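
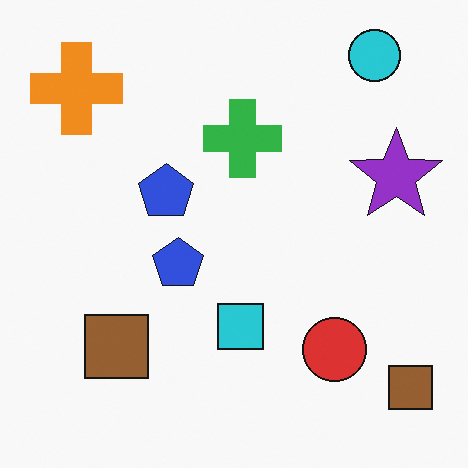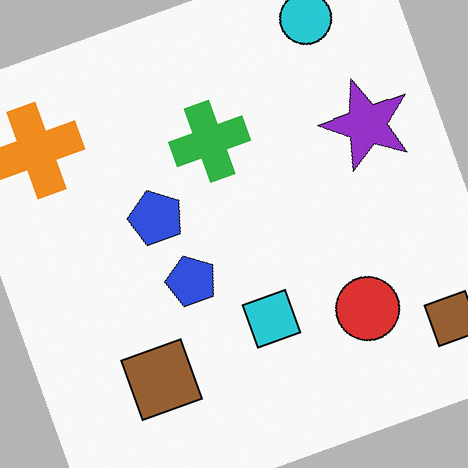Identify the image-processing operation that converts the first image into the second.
The image was rotated counter-clockwise by a clearly visible amount.

Every shape is tilted by the same angle and the image corners show triangular fill wedges — a whole-image rotation by a non-right angle.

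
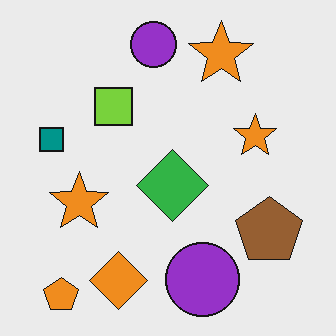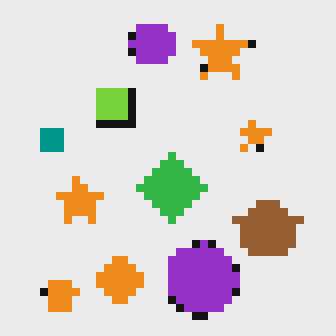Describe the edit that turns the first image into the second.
Pixelated into visible square blocks.

Shapes are reduced to large square blocks; fine edges and outlines are lost — a downscale-then-upscale (mosaic) effect.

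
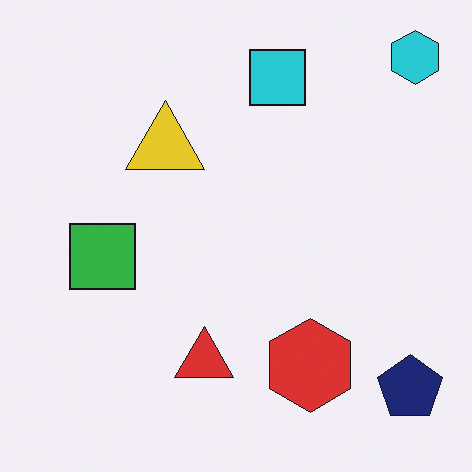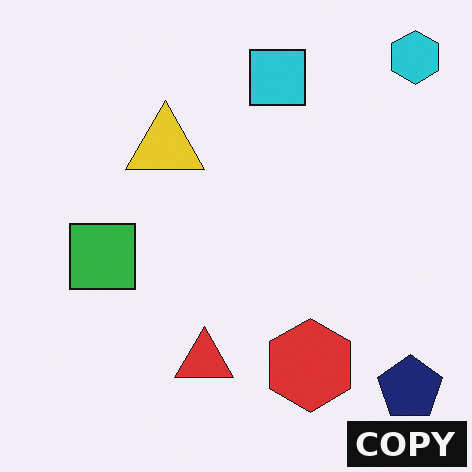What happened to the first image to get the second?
It was watermarked with the text "COPY" in the lower-right corner.

A dark label reading "COPY" appears in the lower-right corner.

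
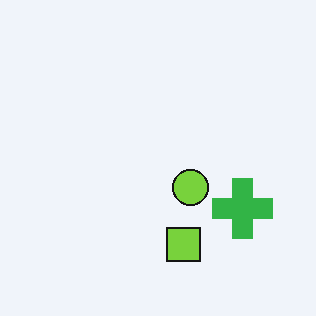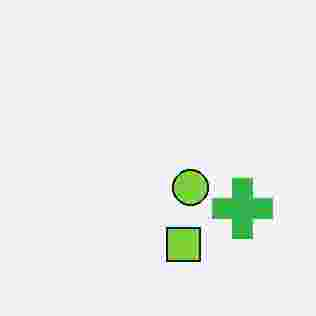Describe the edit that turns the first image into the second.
The transformation is: heavily JPEG-compressed with obvious blocking artifacts.

Blocky 8×8 compression artifacts appear around shape edges and the flat background shows ringing — characteristic JPEG degradation.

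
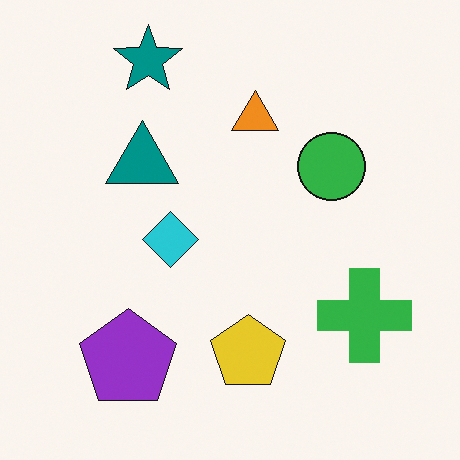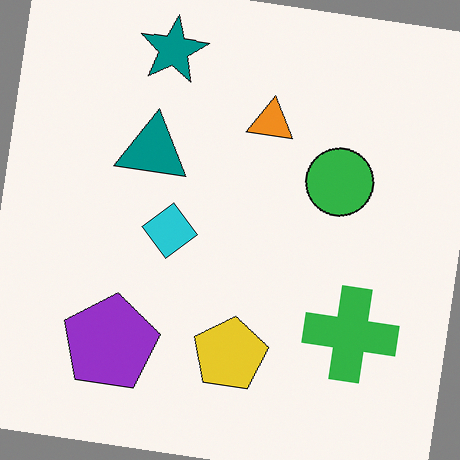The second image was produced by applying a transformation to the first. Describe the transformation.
The transformation is: rotated clockwise by a small amount.

Every shape is tilted by the same angle and the image corners show triangular fill wedges — a whole-image rotation by a non-right angle.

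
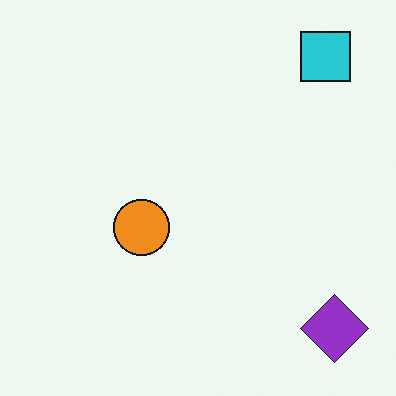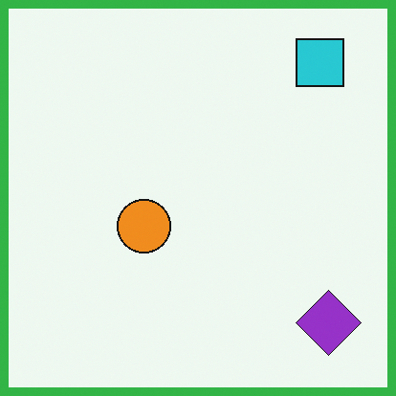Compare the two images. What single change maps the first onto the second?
The image was framed with a green border.

A solid green frame runs around the edge of the second image, with the content slightly shrunk inside it.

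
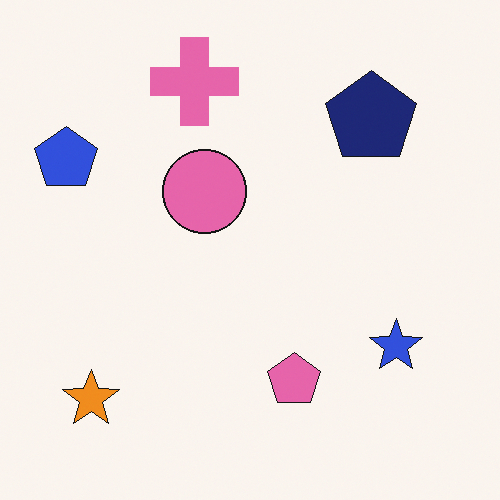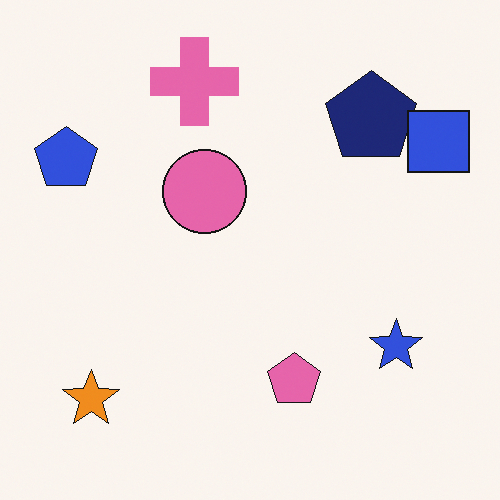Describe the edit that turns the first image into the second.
The transformation is: overlaid with an additional blue square.

A blue square appears in the second image that is absent from the first.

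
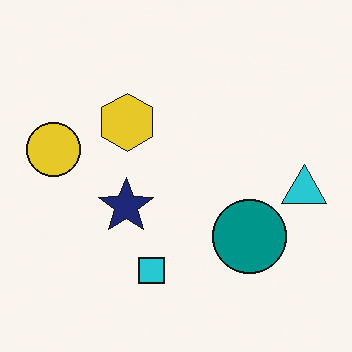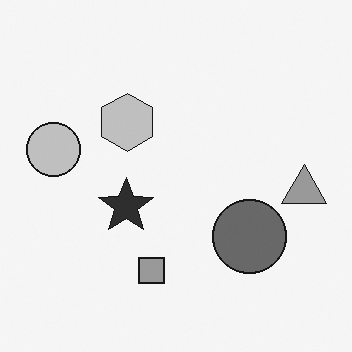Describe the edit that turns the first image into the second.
The second image is the first converted to grayscale.

All color is removed — every shape is now a shade of grey.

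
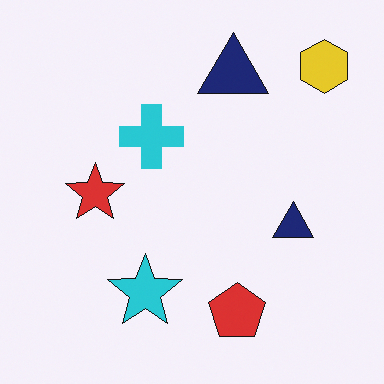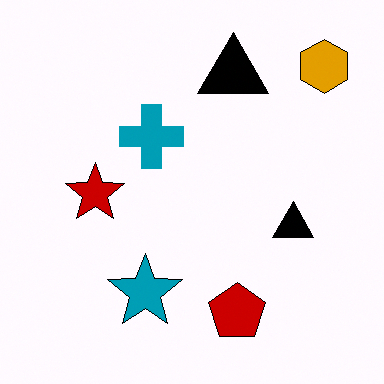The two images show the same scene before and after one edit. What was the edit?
The second image is the first boosted in contrast.

Tones are pushed away from mid-grey across the whole image — a global contrast change.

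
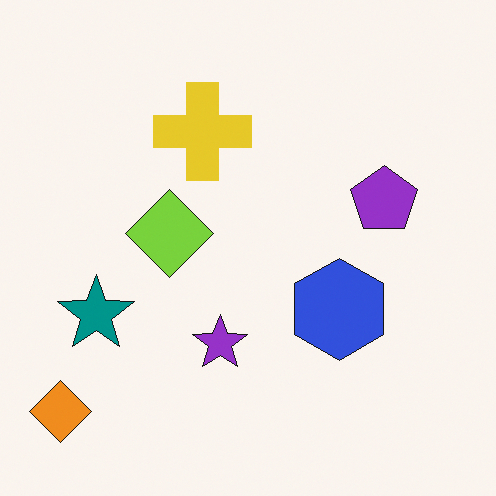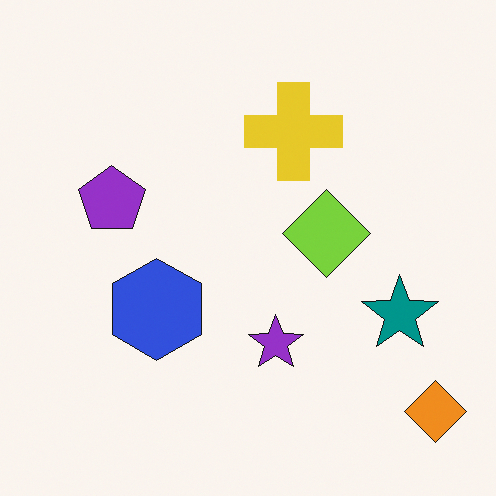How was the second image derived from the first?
The image was flipped horizontally (left ↔ right).

The orange diamond is in the bottom-left of the first image and the bottom-right of the second — shapes on opposite sides of the vertical midline have swapped in a mirror flip.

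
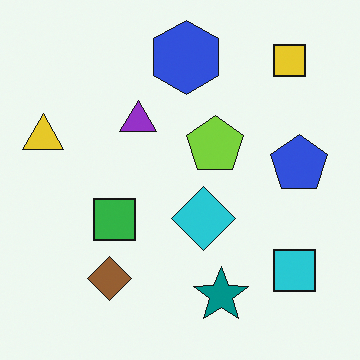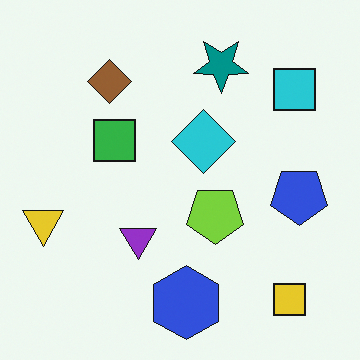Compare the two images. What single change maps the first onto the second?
The transformation is: flipped vertically (top ↔ bottom).

The blue hexagon is in the top of the first image and the bottom of the second — shapes on opposite sides of the horizontal midline have swapped in a mirror flip.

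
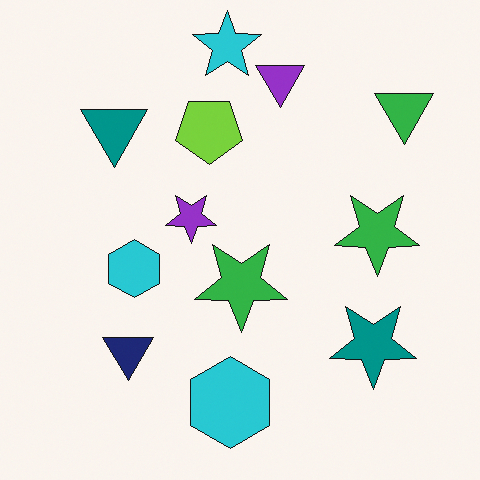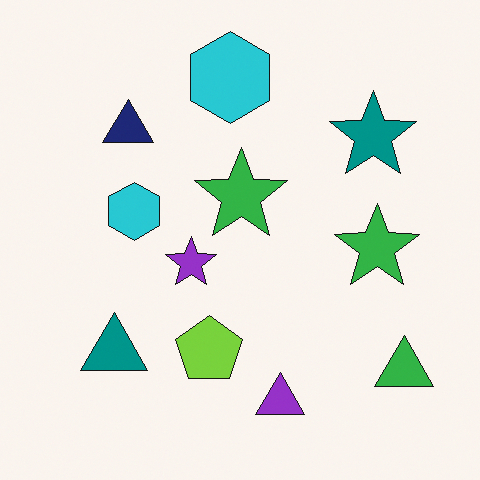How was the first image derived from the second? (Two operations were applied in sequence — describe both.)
It was flipped vertically (top ↔ bottom), then overlaid with an additional cyan star.

The purple triangle is in the bottom of the second image and the top of the first — shapes on opposite sides of the horizontal midline have swapped in a mirror flip. A cyan star appears in the first image that is absent from the second.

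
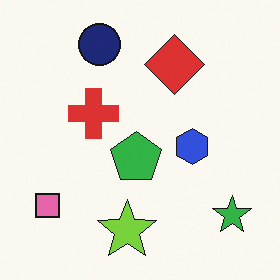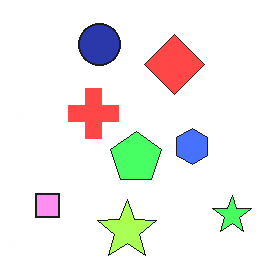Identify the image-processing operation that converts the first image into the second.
Substantially brightened.

Every pixel — background and shapes alike — is uniformly brightened.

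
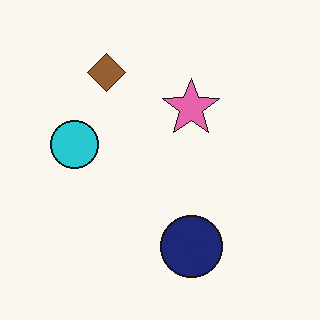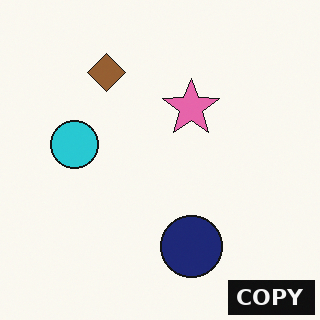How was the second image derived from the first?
This is the original image watermarked with the text "COPY" in the lower-right corner.

A dark label reading "COPY" appears in the lower-right corner.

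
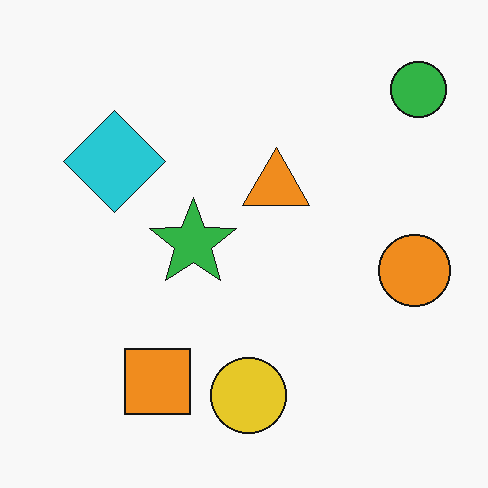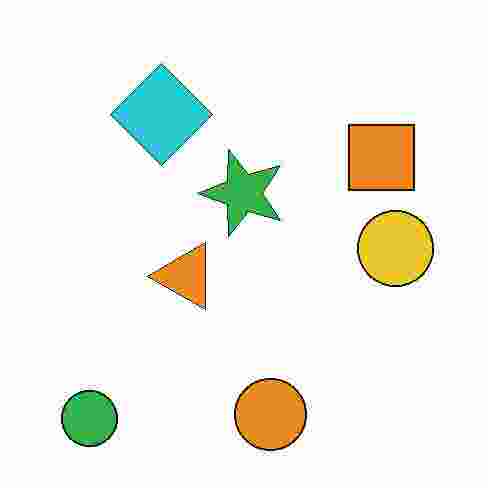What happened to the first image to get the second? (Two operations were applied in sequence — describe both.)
Degraded with heavy JPEG compression, then transposed (reflected across the top-left ↔ bottom-right diagonal).

Blocky 8×8 compression artifacts appear around shape edges and the flat background shows ringing — characteristic JPEG degradation. Shapes have swapped their row and column positions — what was in the top-right is now in the bottom-left — a diagonal reflection.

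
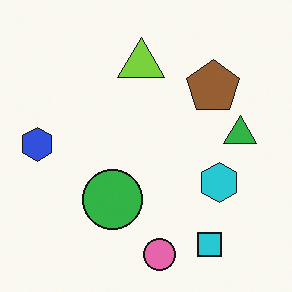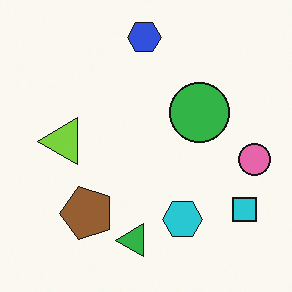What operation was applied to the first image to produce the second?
The image was transposed (reflected across the top-left ↔ bottom-right diagonal).

Shapes have swapped their row and column positions — what was in the top-right is now in the bottom-left — a diagonal reflection.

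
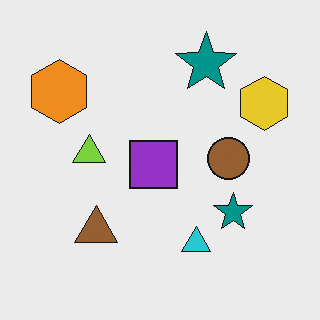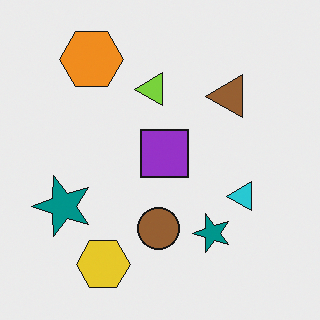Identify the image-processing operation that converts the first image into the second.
It was transposed (reflected across the top-left ↔ bottom-right diagonal).

Shapes have swapped their row and column positions — what was in the top-right is now in the bottom-left — a diagonal reflection.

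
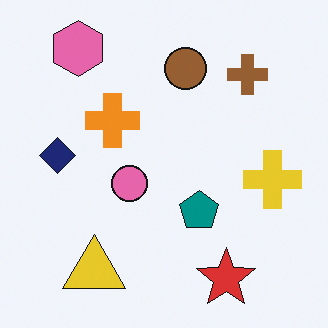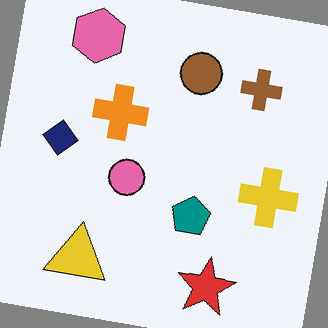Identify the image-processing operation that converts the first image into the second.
The transformation is: rotated clockwise by a few degrees.

Every shape is tilted by the same angle and the image corners show triangular fill wedges — a whole-image rotation by a non-right angle.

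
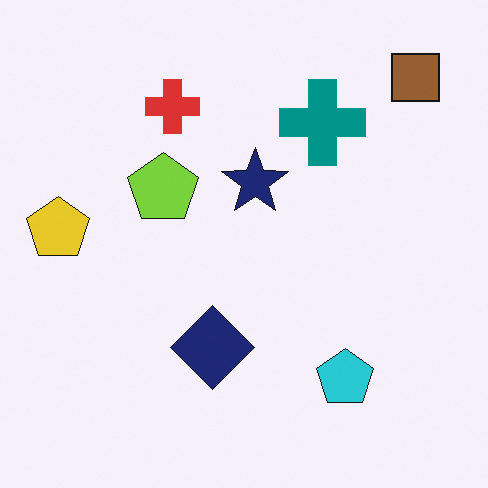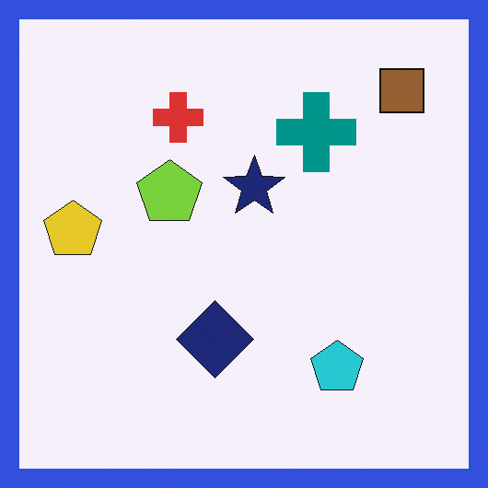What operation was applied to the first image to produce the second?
The transformation is: framed with a blue border.

A solid blue frame runs around the edge of the second image, with the content slightly shrunk inside it.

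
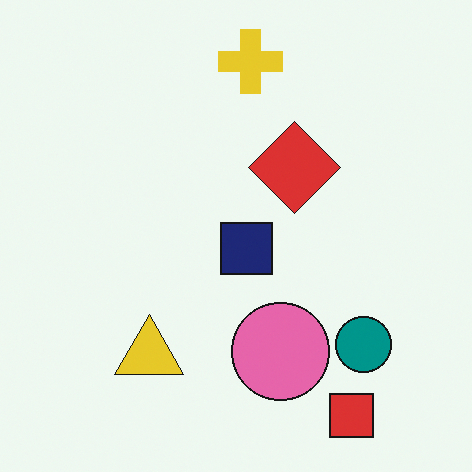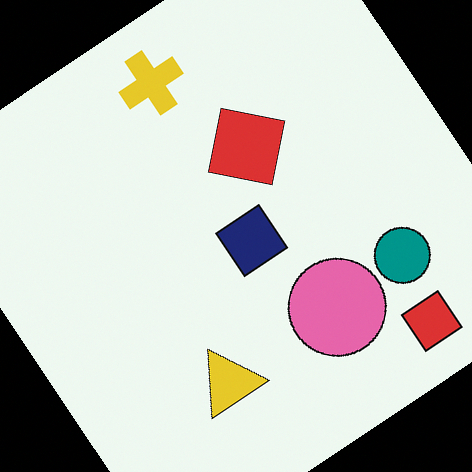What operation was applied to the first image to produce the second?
This is the original image rotated counter-clockwise by a large amount — several tens of degrees.

Every shape is tilted by the same angle and the image corners show triangular fill wedges — a whole-image rotation by a non-right angle.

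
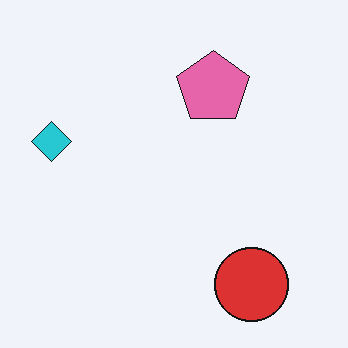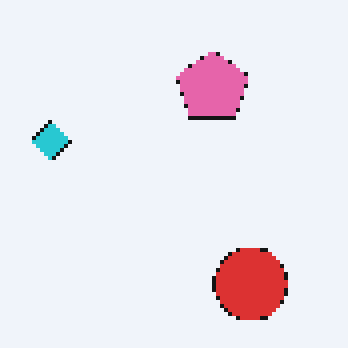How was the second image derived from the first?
The second image is the first mildly pixelated.

Shapes are reduced to large square blocks; fine edges and outlines are lost — a downscale-then-upscale (mosaic) effect.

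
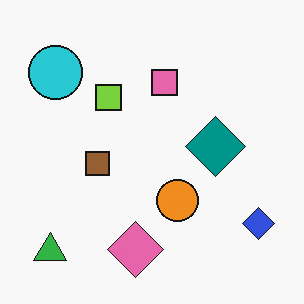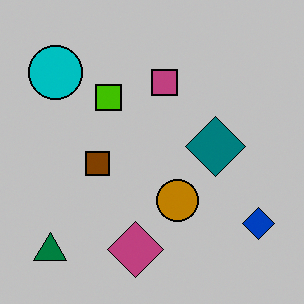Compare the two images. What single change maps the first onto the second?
It was aggressively posterized.

Each flat color has snapped to a coarser quantized level — most visibly, the near-white background has dropped to a flat grey.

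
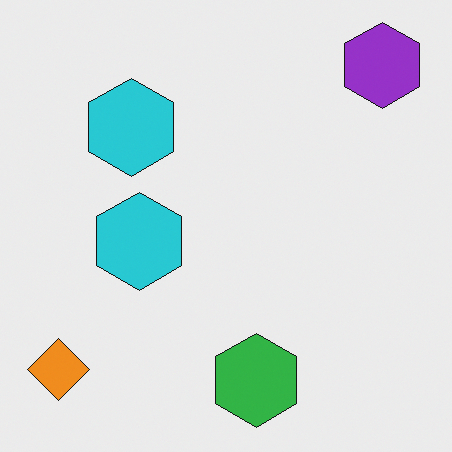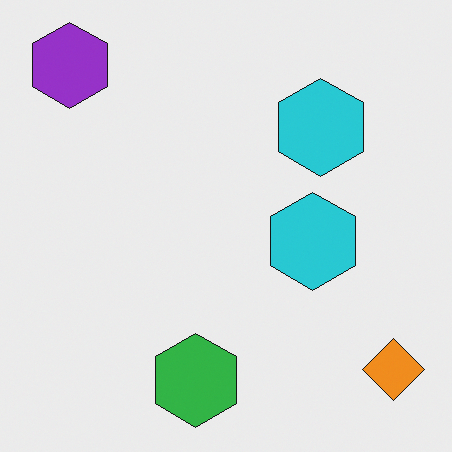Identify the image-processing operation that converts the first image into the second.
It was flipped horizontally (left ↔ right).

The orange diamond is in the bottom-left of the first image and the bottom-right of the second — shapes on opposite sides of the vertical midline have swapped in a mirror flip.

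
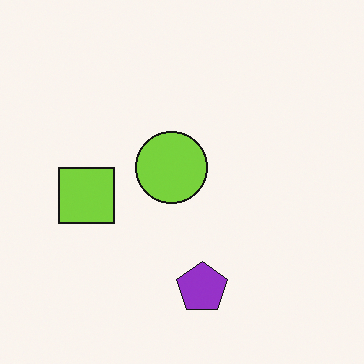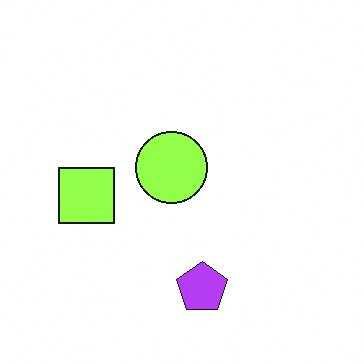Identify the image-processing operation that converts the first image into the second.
Brightened a little.

Every pixel — background and shapes alike — is uniformly brightened.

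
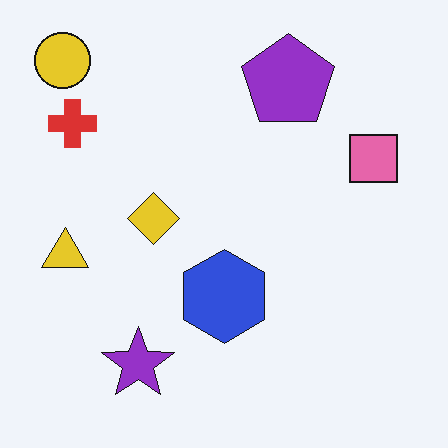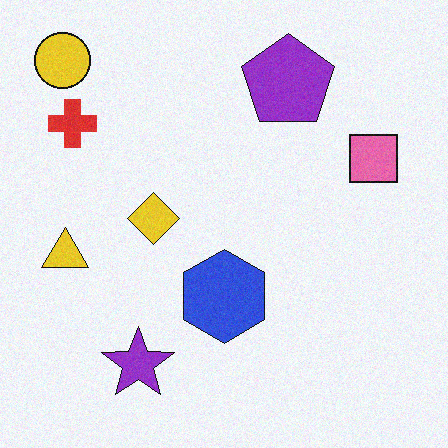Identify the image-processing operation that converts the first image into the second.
This is the original image degraded with subtle gaussian noise.

Random speckle covers the whole image, including the flat background.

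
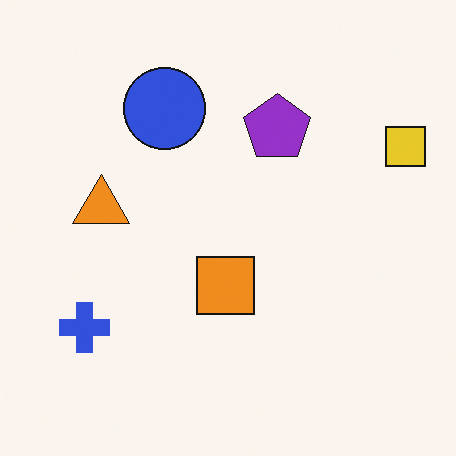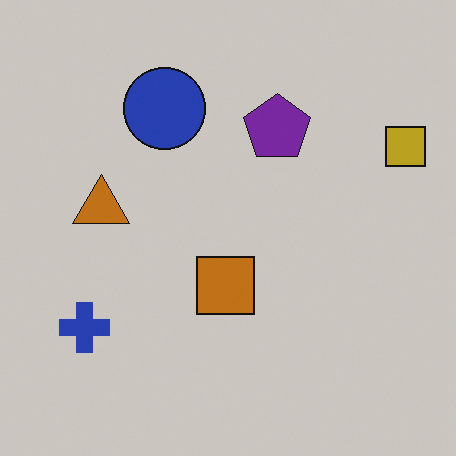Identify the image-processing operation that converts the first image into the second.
It was slightly darkened.

Every pixel — background and shapes alike — is uniformly darkened.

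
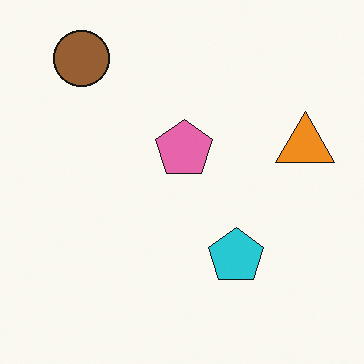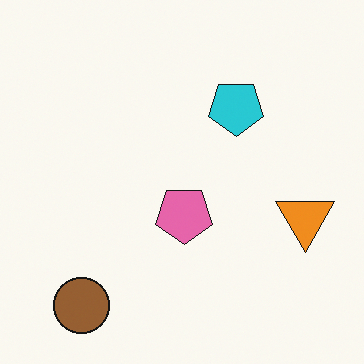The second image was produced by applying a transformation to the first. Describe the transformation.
The transformation is: flipped vertically (top ↔ bottom).

The brown circle is in the top-left of the first image and the bottom-left of the second — shapes on opposite sides of the horizontal midline have swapped in a mirror flip.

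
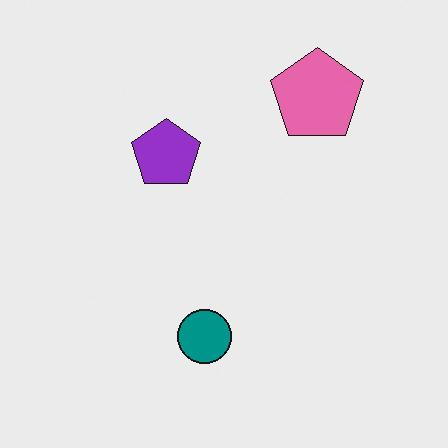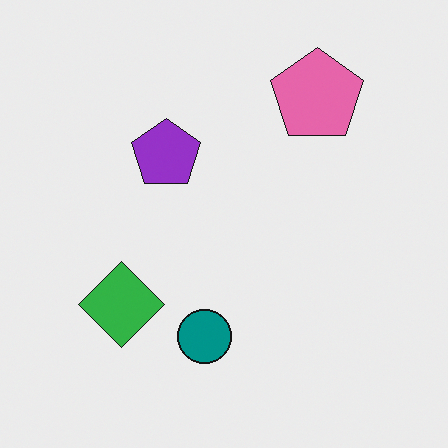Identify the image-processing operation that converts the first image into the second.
The transformation is: overlaid with an additional green diamond.

A green diamond appears in the second image that is absent from the first.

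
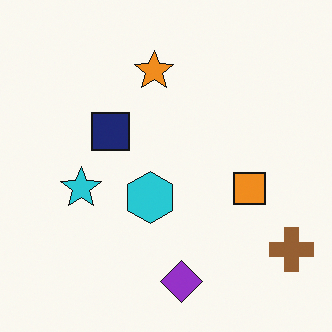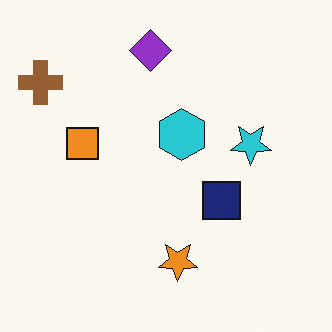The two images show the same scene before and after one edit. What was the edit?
The second image is the first rotated 180°.

The brown cross sits in the bottom-right of the first image and the top-left of the second — consistent with a whole-image 180° rotation.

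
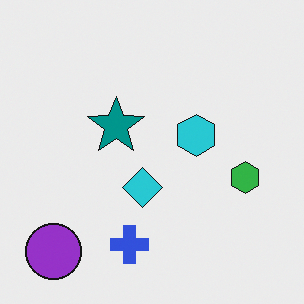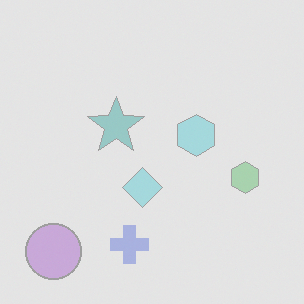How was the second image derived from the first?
Washed out (contrast reduced).

Tones are pushed toward mid-grey across the whole image — a global contrast change.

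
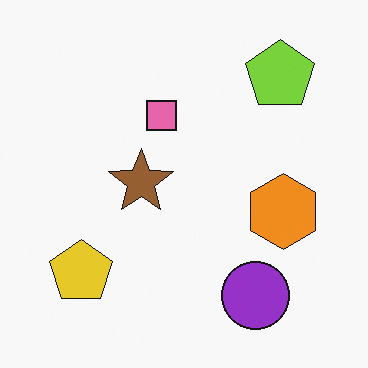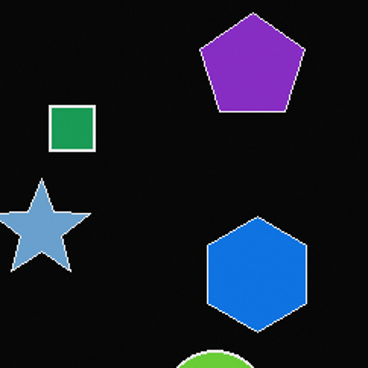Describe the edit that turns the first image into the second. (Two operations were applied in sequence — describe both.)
This is the original image color-inverted (negative), then cropped slightly and scaled back up.

The light background has become dark and every shape's color is its complement — a photographic negative. The visible shapes are larger and the field of view is narrower; shapes near the original edges may be partly or wholly outside the frame — a crop-and-rescale.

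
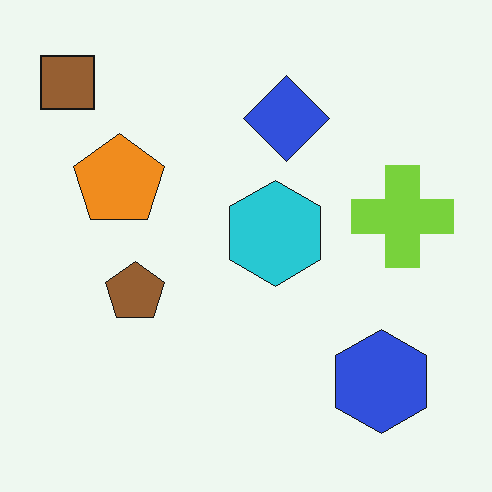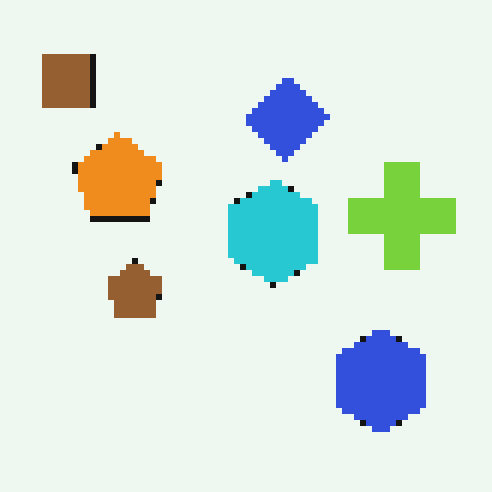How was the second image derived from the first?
This is the original image moderately pixelated.

Shapes are reduced to large square blocks; fine edges and outlines are lost — a downscale-then-upscale (mosaic) effect.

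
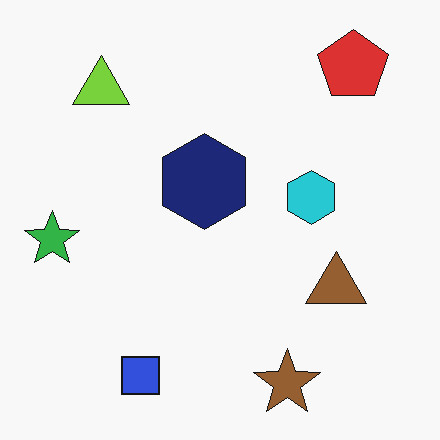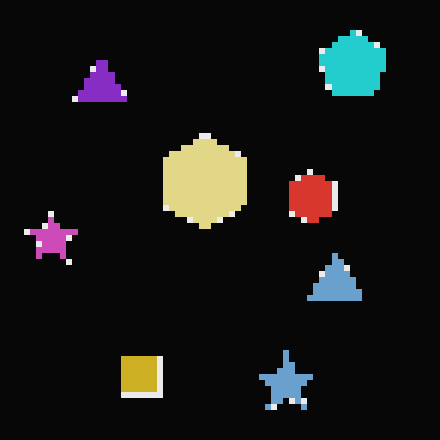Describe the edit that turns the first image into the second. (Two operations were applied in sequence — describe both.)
The image was color-inverted (negative), then pixelated into visible square blocks.

The light background has become dark and every shape's color is its complement — a photographic negative. Shapes are reduced to large square blocks; fine edges and outlines are lost — a downscale-then-upscale (mosaic) effect.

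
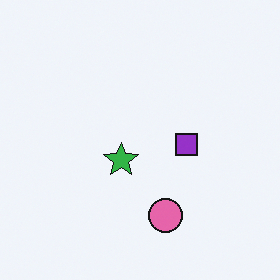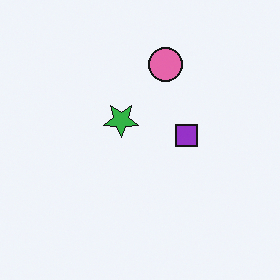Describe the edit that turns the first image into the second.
The image was flipped vertically (top ↔ bottom).

The pink circle is in the bottom of the first image and the top of the second — shapes on opposite sides of the horizontal midline have swapped in a mirror flip.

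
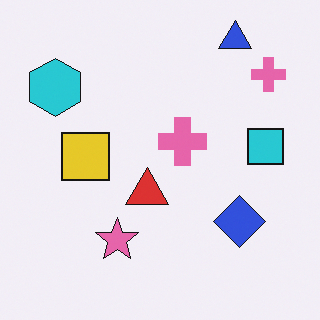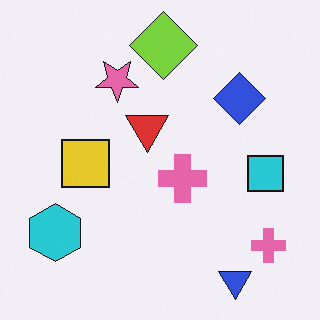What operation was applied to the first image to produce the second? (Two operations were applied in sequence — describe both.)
It was flipped vertically (top ↔ bottom), then overlaid with an additional lime diamond.

The blue triangle is in the top-right of the first image and the bottom-right of the second — shapes on opposite sides of the horizontal midline have swapped in a mirror flip. A lime diamond appears in the second image that is absent from the first.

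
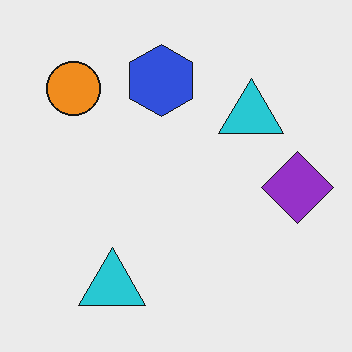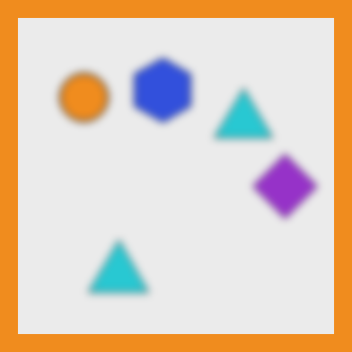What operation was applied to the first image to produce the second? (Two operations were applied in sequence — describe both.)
The second image is the first noticeably gaussian-blurred, then framed with a orange border.

Shape edges and outlines are uniformly softened across the whole image. A solid orange frame runs around the edge of the second image, with the content slightly shrunk inside it.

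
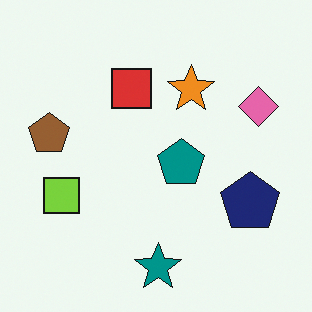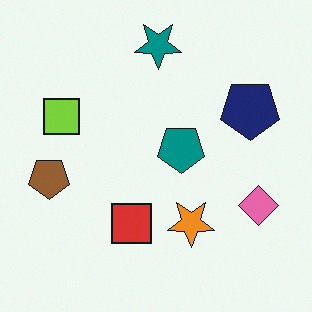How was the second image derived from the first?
Flipped vertically (top ↔ bottom).

The teal star is in the bottom of the first image and the top of the second — shapes on opposite sides of the horizontal midline have swapped in a mirror flip.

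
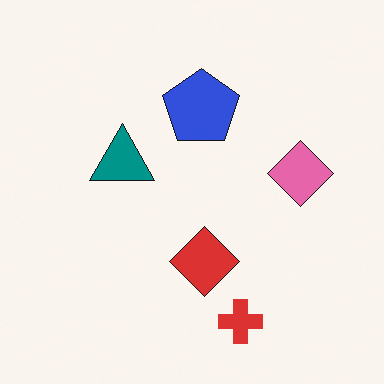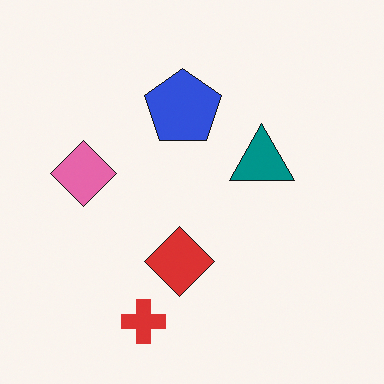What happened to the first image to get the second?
The second image is the first flipped horizontally (left ↔ right).

The pink diamond is in the right of the first image and the left of the second — shapes on opposite sides of the vertical midline have swapped in a mirror flip.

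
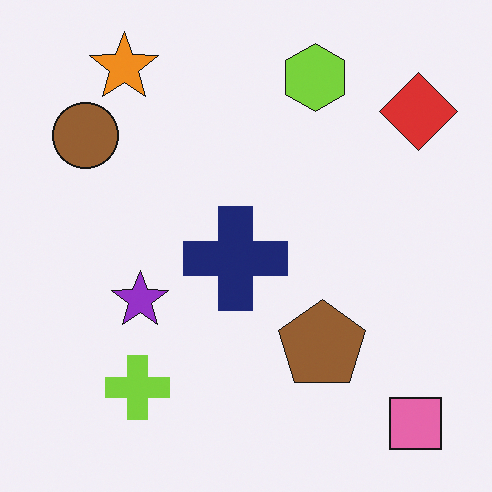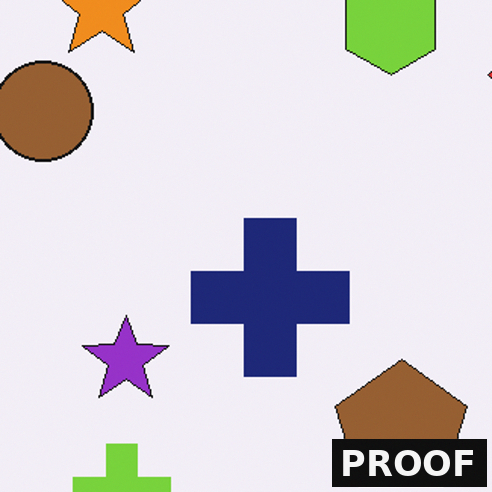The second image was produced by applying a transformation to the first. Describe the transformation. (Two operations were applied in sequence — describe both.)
The image was cropped slightly and scaled back up, then watermarked with the text "PROOF" in the lower-right corner.

The visible shapes are larger and the field of view is narrower; shapes near the original edges may be partly or wholly outside the frame — a crop-and-rescale. A dark label reading "PROOF" appears in the lower-right corner.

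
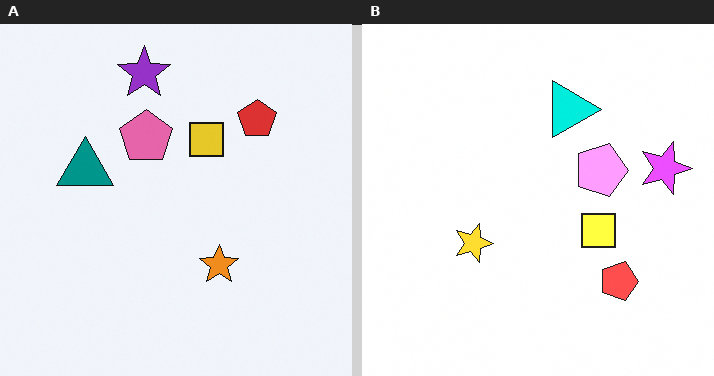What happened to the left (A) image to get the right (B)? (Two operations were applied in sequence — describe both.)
The image was rotated 90° clockwise, then brightened a lot.

The purple star sits in the top of the left (A) image and the right of the right (B) — consistent with a whole-image 90° clockwise rotation. Every pixel — background and shapes alike — is uniformly brightened.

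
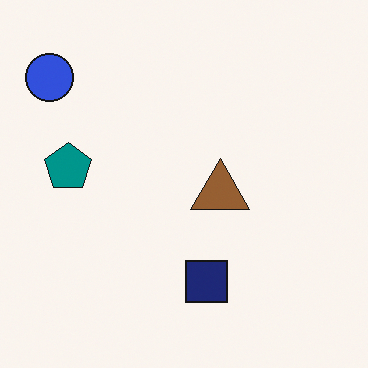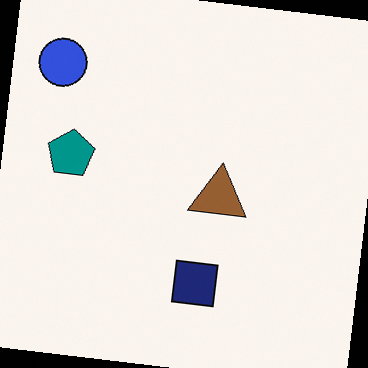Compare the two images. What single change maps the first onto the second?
The second image is the first rotated clockwise by a few degrees.

Every shape is tilted by the same angle and the image corners show triangular fill wedges — a whole-image rotation by a non-right angle.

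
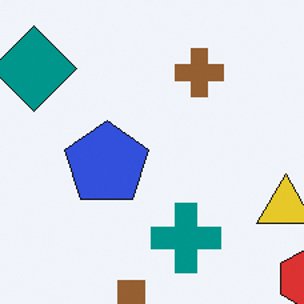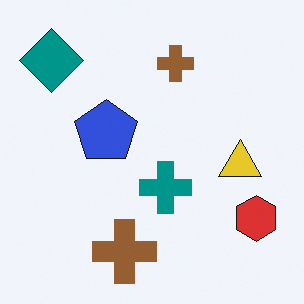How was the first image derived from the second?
The transformation is: cropped to a modestly smaller region and rescaled.

The visible shapes are larger and the field of view is narrower; shapes near the original edges may be partly or wholly outside the frame — a crop-and-rescale.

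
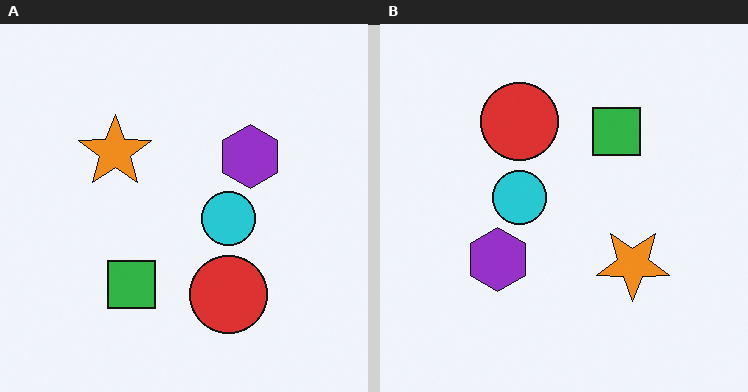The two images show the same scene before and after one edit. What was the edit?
The image was rotated 180°.

The red circle sits in the bottom of the left (A) image and the top of the right (B) — consistent with a whole-image 180° rotation.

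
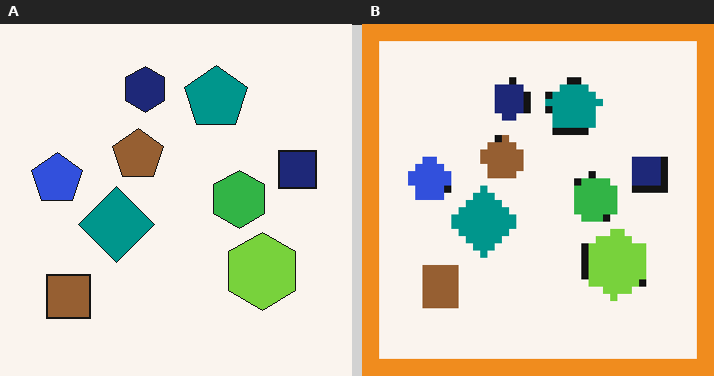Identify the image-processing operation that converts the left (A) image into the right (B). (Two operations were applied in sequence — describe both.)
It was pixelated into visible square blocks, then framed with a orange border.

Shapes are reduced to large square blocks; fine edges and outlines are lost — a downscale-then-upscale (mosaic) effect. A solid orange frame runs around the edge of the right (B) image, with the content slightly shrunk inside it.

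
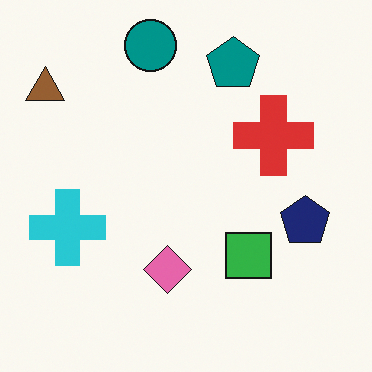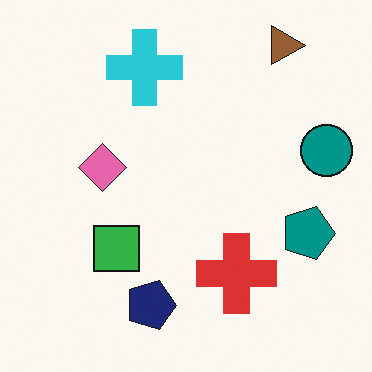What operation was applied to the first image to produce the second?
The transformation is: rotated 90° clockwise.

The brown triangle sits in the top-left of the first image and the top-right of the second — consistent with a whole-image 90° clockwise rotation.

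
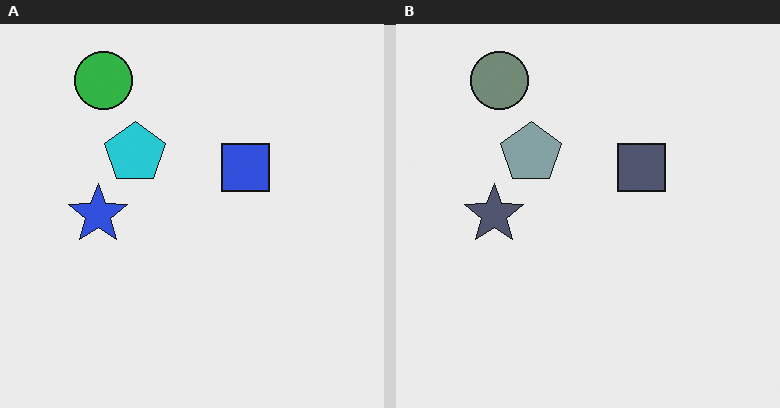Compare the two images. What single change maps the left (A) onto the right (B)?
Heavily desaturated.

All colors are more muted and greyish — a global saturation change.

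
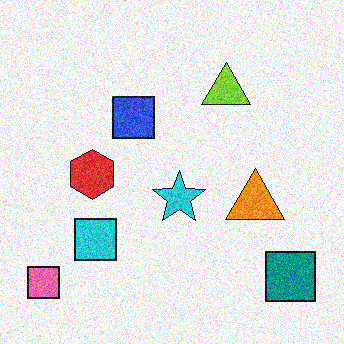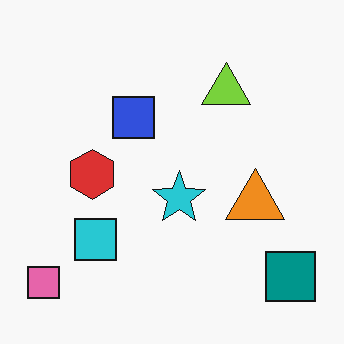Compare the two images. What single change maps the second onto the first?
The first image is the second degraded with moderate additive noise.

Random speckle covers the whole image, including the flat background.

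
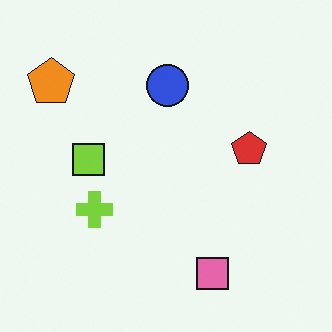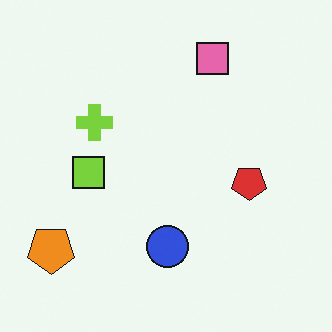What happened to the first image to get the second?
The transformation is: flipped vertically (top ↔ bottom).

The pink square is in the bottom of the first image and the top of the second — shapes on opposite sides of the horizontal midline have swapped in a mirror flip.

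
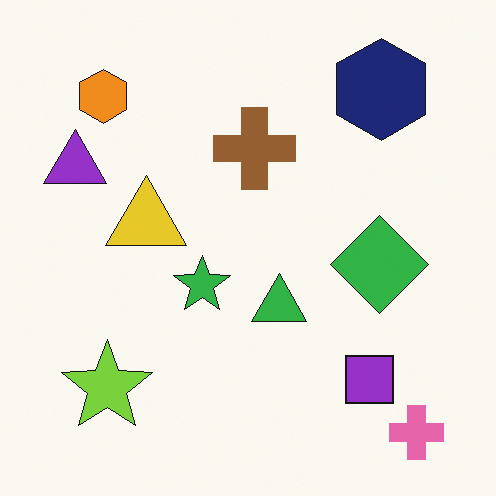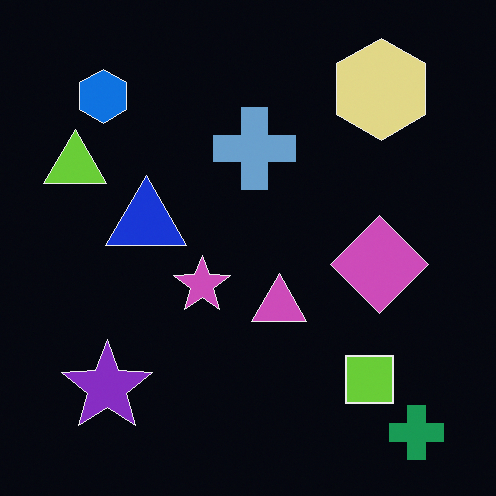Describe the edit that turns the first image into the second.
The transformation is: color-inverted (negative).

The light background has become dark and every shape's color is its complement — a photographic negative.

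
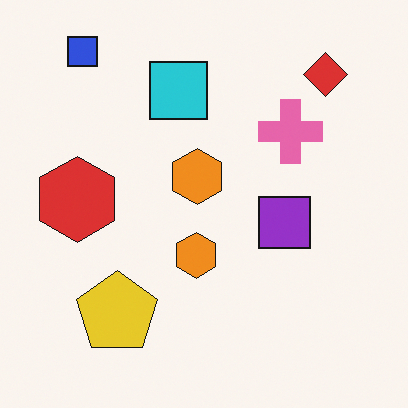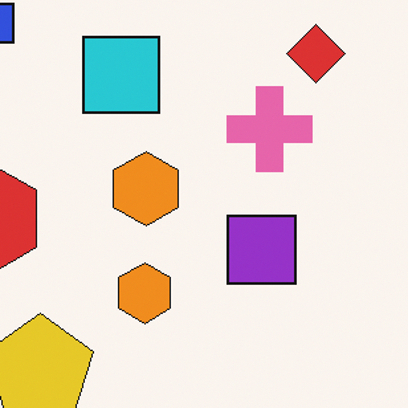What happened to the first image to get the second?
Cropped to a modestly smaller region and rescaled.

The visible shapes are larger and the field of view is narrower; shapes near the original edges may be partly or wholly outside the frame — a crop-and-rescale.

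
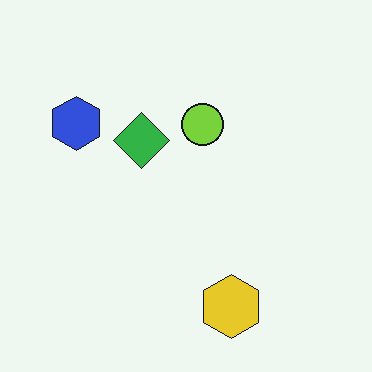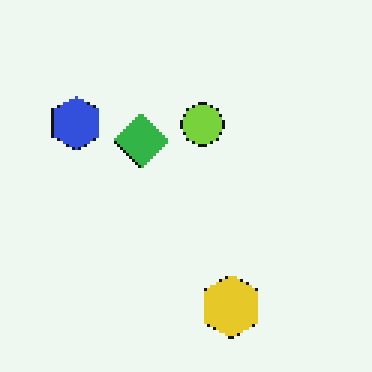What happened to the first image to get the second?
The second image is the first mildly pixelated.

Shapes are reduced to large square blocks; fine edges and outlines are lost — a downscale-then-upscale (mosaic) effect.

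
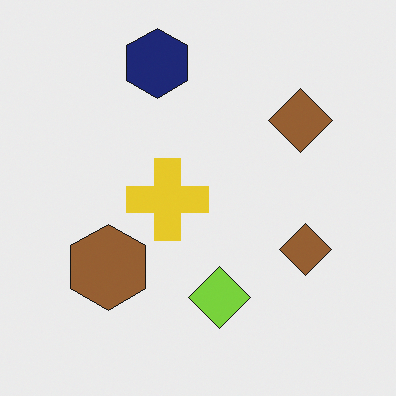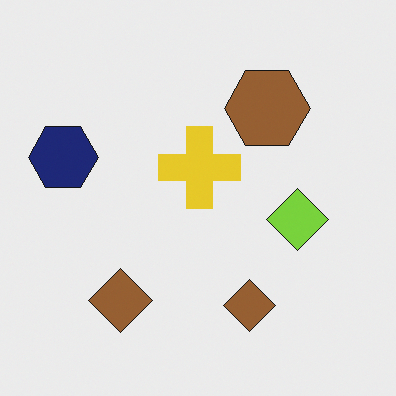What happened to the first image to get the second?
The second image is the first transposed (reflected across the top-left ↔ bottom-right diagonal).

Shapes have swapped their row and column positions — what was in the top-right is now in the bottom-left — a diagonal reflection.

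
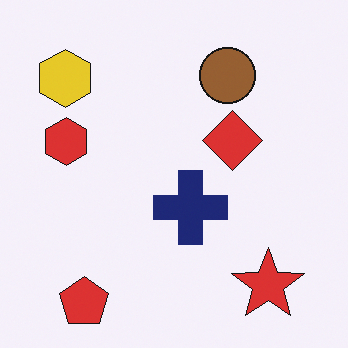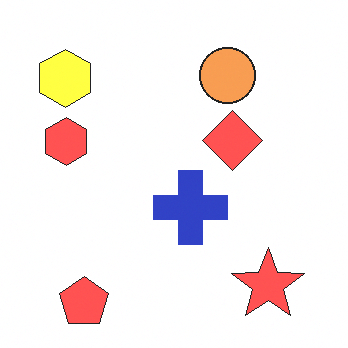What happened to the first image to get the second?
The transformation is: noticeably brightened.

Every pixel — background and shapes alike — is uniformly brightened.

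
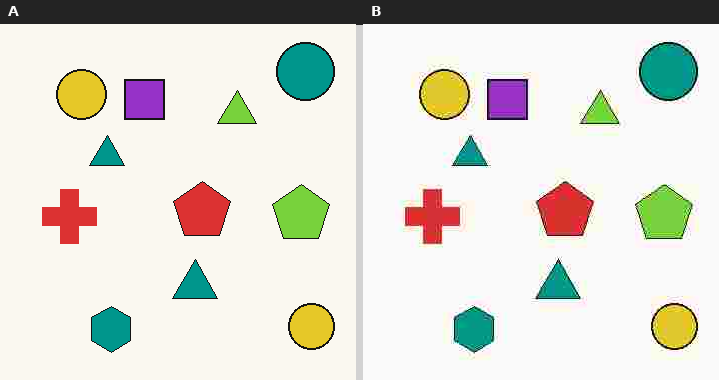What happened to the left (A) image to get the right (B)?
It was degraded with heavy JPEG compression.

Blocky 8×8 compression artifacts appear around shape edges and the flat background shows ringing — characteristic JPEG degradation.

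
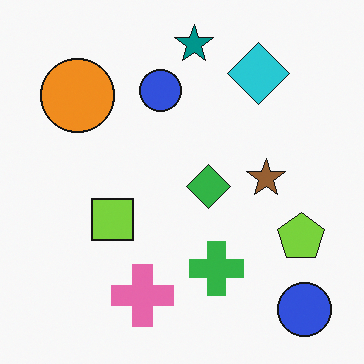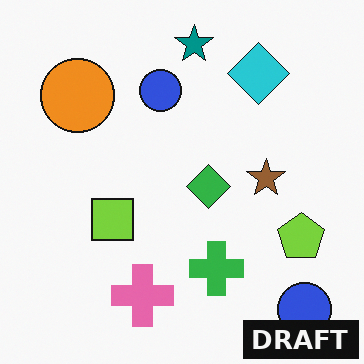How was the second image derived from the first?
This is the original image watermarked with the text "DRAFT" in the lower-right corner.

A dark label reading "DRAFT" appears in the lower-right corner.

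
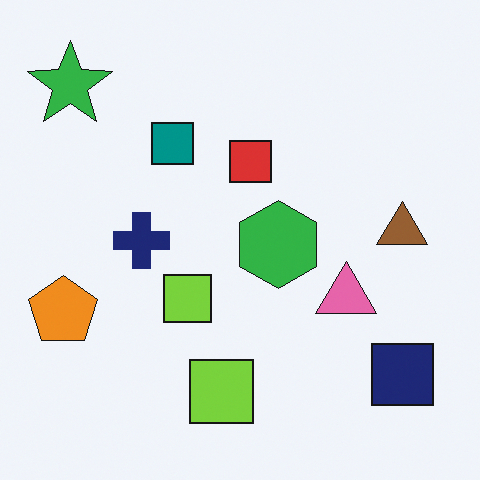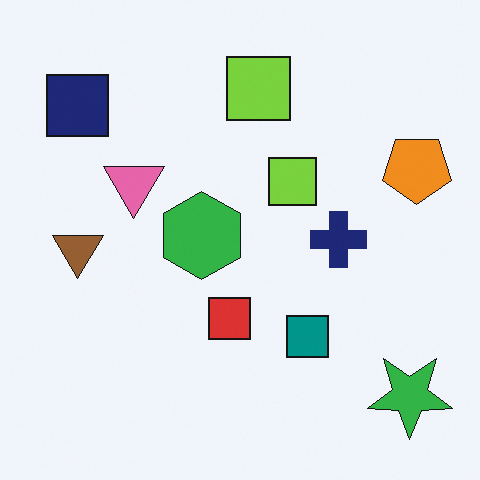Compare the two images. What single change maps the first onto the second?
Rotated 180°.

The green star sits in the top-left of the first image and the bottom-right of the second — consistent with a whole-image 180° rotation.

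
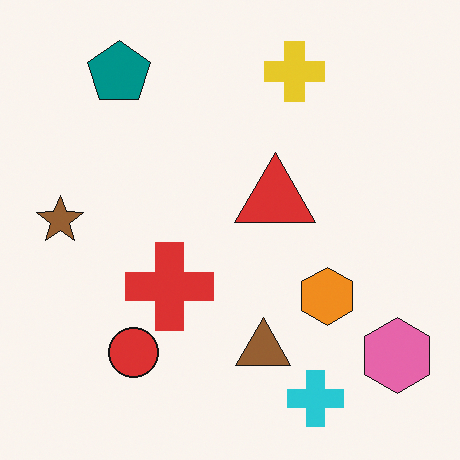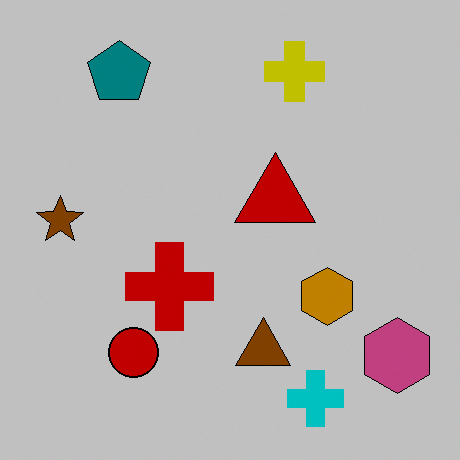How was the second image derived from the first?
The second image is the first aggressively posterized.

Each flat color has snapped to a coarser quantized level — most visibly, the near-white background has dropped to a flat grey.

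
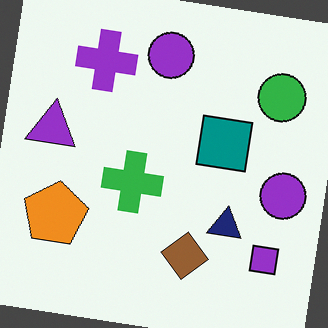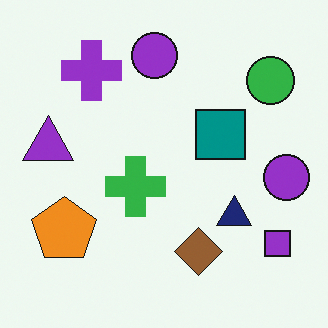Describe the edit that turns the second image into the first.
This is the original image rotated clockwise by a few degrees.

Every shape is tilted by the same angle and the image corners show triangular fill wedges — a whole-image rotation by a non-right angle.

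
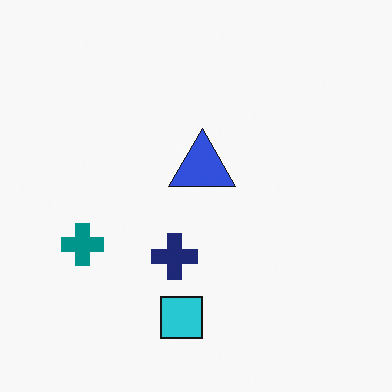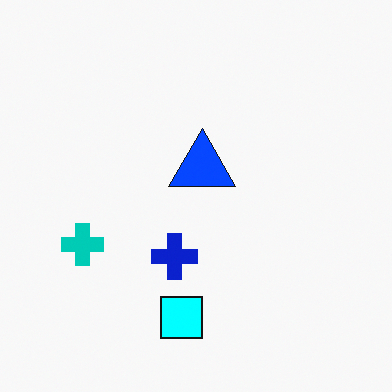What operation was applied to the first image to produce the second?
It was made much more vivid (saturation change).

All colors are more vivid — a global saturation change.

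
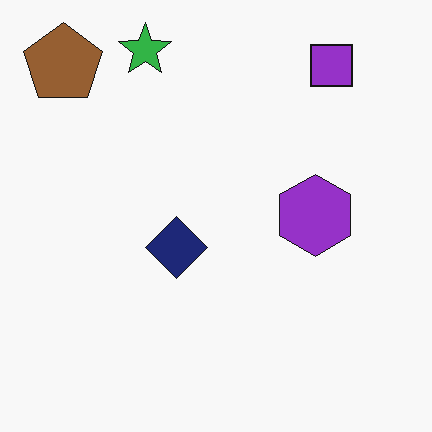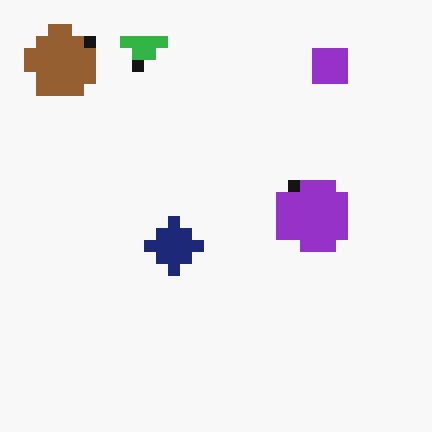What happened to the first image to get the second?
It was heavily pixelated into large blocks.

Shapes are reduced to large square blocks; fine edges and outlines are lost — a downscale-then-upscale (mosaic) effect.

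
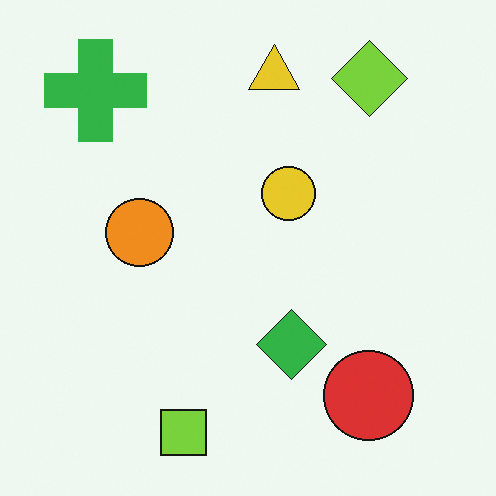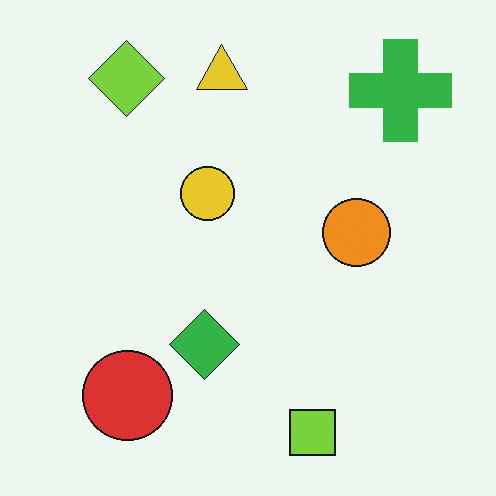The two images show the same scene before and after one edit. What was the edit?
The second image is the first flipped horizontally (left ↔ right).

The green cross is in the top-left of the first image and the top-right of the second — shapes on opposite sides of the vertical midline have swapped in a mirror flip.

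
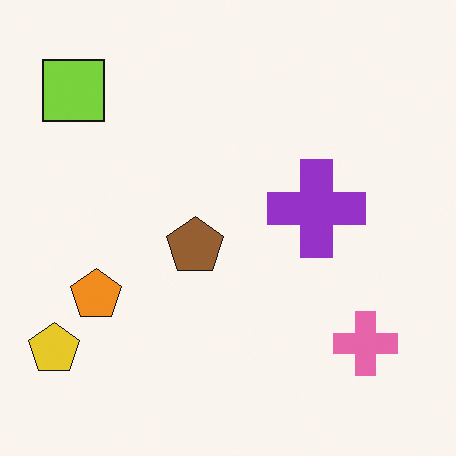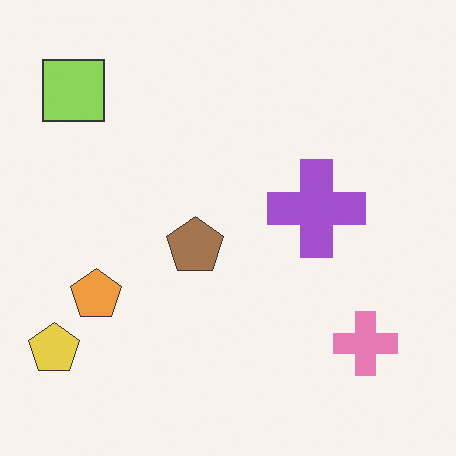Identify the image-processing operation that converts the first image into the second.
The image was given slightly reduced contrast.

Tones are pushed toward mid-grey across the whole image — a global contrast change.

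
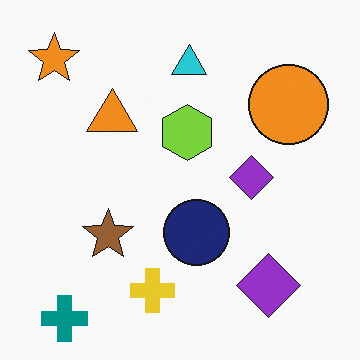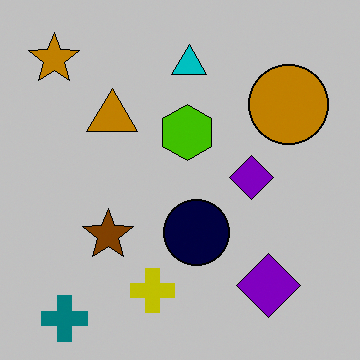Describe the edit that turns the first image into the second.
It was aggressively posterized.

Each flat color has snapped to a coarser quantized level — most visibly, the near-white background has dropped to a flat grey.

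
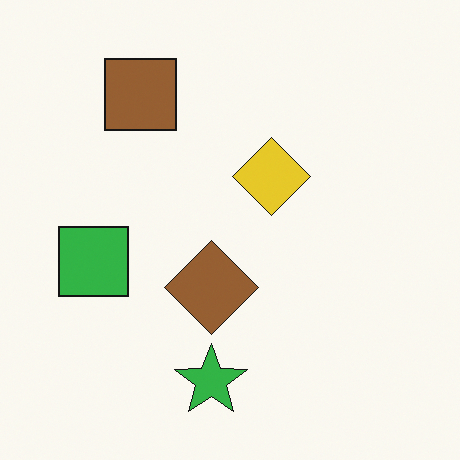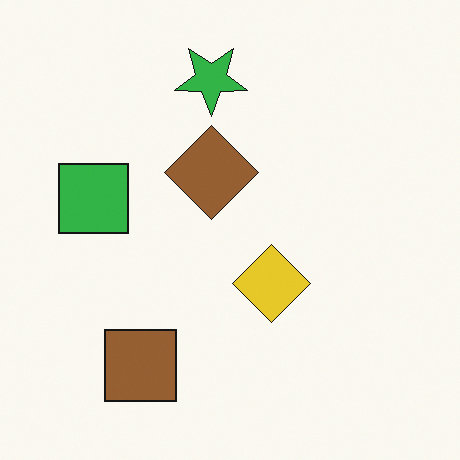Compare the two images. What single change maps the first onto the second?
This is the original image flipped vertically (top ↔ bottom).

The green star is in the bottom of the first image and the top of the second — shapes on opposite sides of the horizontal midline have swapped in a mirror flip.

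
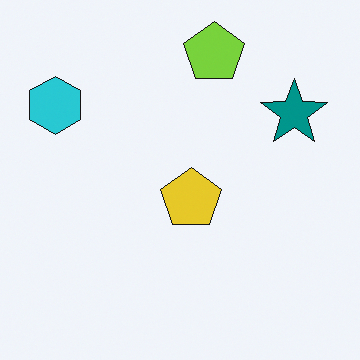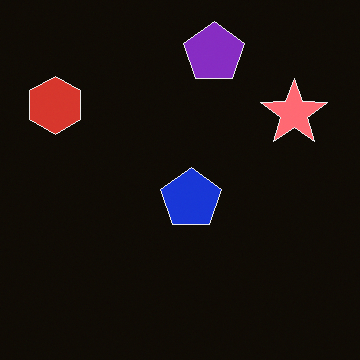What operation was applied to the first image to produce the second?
The image was color-inverted (negative).

The light background has become dark and every shape's color is its complement — a photographic negative.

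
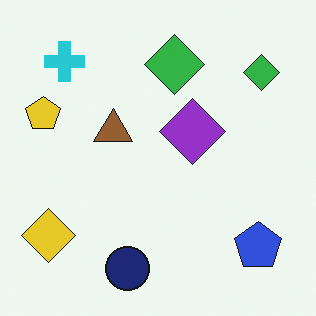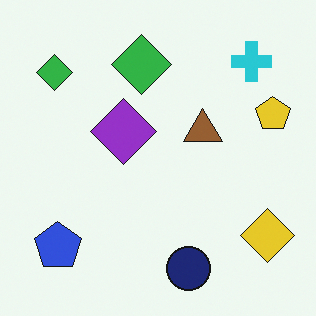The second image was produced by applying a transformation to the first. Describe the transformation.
It was flipped horizontally (left ↔ right).

The yellow pentagon is in the left of the first image and the right of the second — shapes on opposite sides of the vertical midline have swapped in a mirror flip.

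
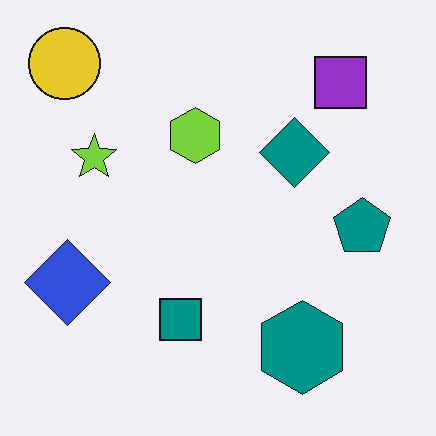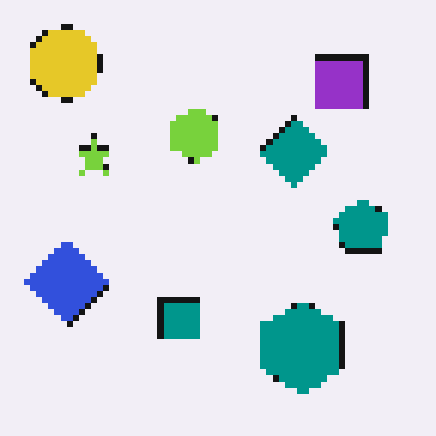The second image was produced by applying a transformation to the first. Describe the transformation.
This is the original image moderately pixelated.

Shapes are reduced to large square blocks; fine edges and outlines are lost — a downscale-then-upscale (mosaic) effect.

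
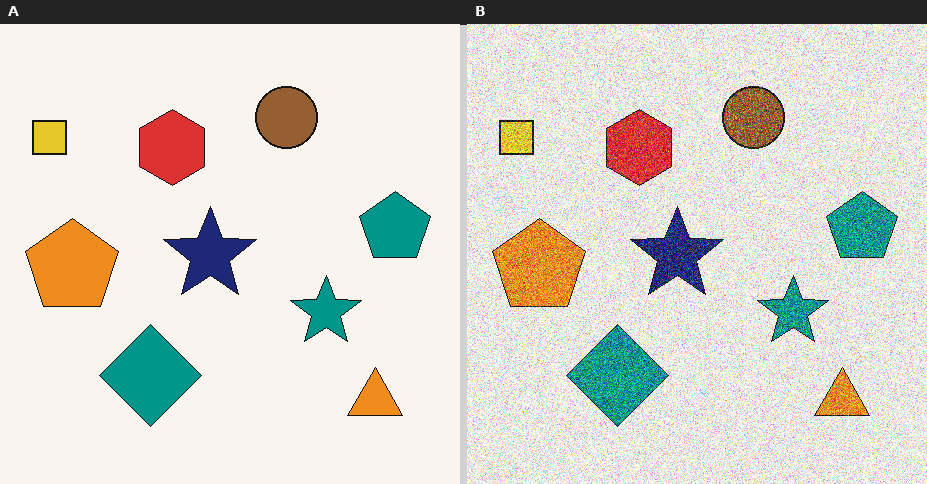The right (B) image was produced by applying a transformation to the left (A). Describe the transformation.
Degraded with a thick layer of grain.

Random speckle covers the whole image, including the flat background.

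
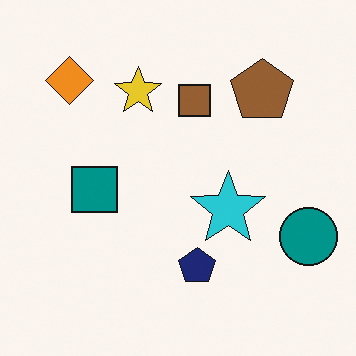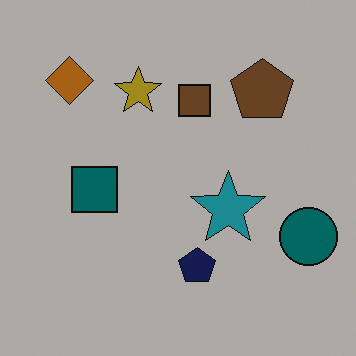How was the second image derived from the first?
This is the original image noticeably darkened.

Every pixel — background and shapes alike — is uniformly darkened.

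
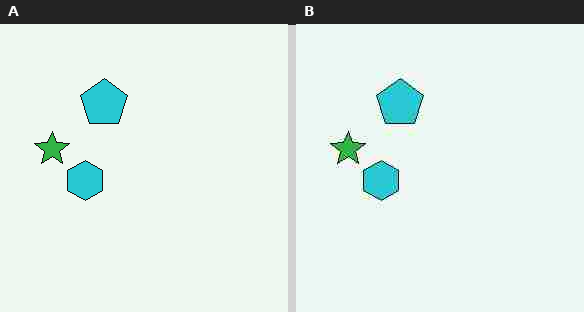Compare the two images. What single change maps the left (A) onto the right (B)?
The right (B) image is the left (A) heavily JPEG-compressed with obvious blocking artifacts.

Blocky 8×8 compression artifacts appear around shape edges and the flat background shows ringing — characteristic JPEG degradation.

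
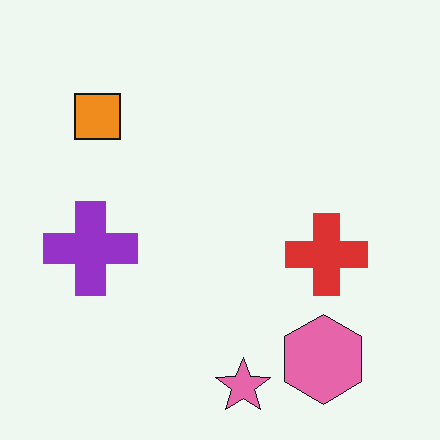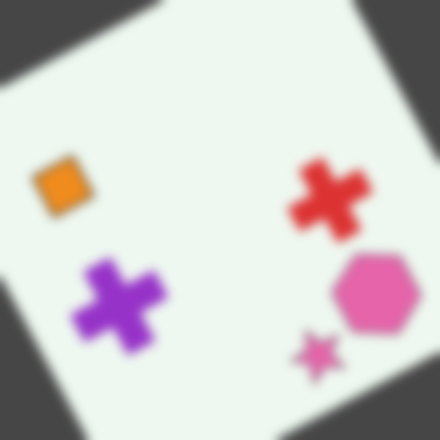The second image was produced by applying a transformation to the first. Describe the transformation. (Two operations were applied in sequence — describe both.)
The transformation is: rotated counter-clockwise by a clearly visible amount, then strongly gaussian-blurred.

Every shape is tilted by the same angle and the image corners show triangular fill wedges — a whole-image rotation by a non-right angle. Shape edges and outlines are uniformly softened across the whole image.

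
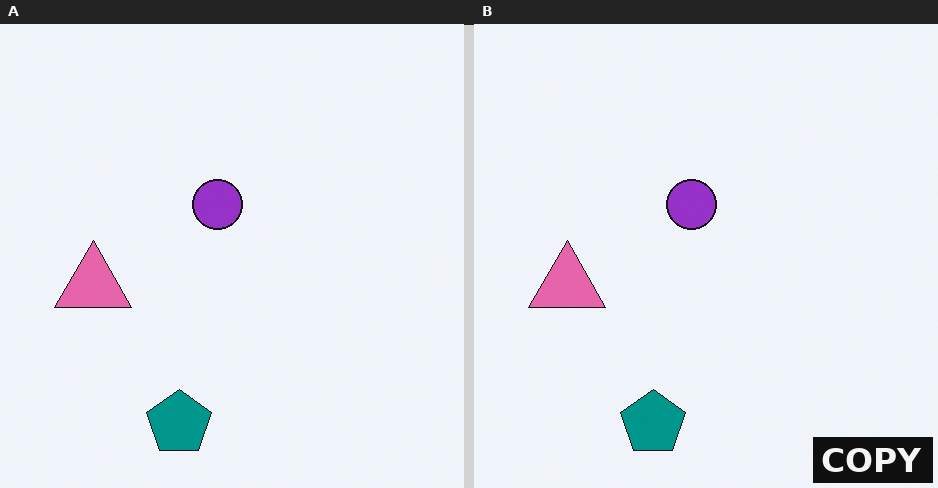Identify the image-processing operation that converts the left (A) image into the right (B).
The right (B) image is the left (A) watermarked with the text "COPY" in the lower-right corner.

A dark label reading "COPY" appears in the lower-right corner.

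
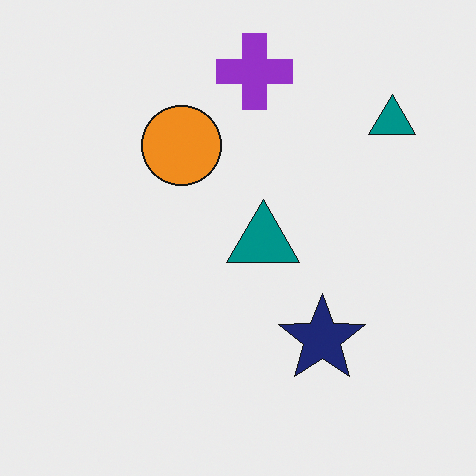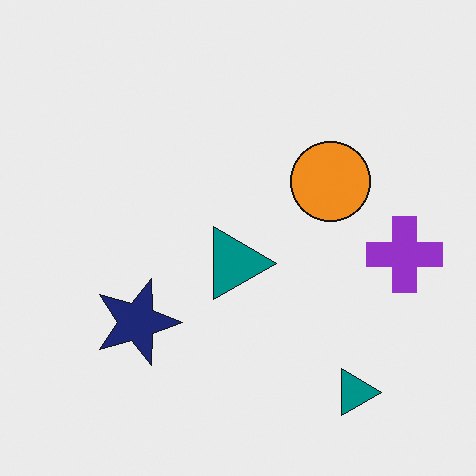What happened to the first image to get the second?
It was rotated 90° clockwise.

The purple cross sits in the top of the first image and the right of the second — consistent with a whole-image 90° clockwise rotation.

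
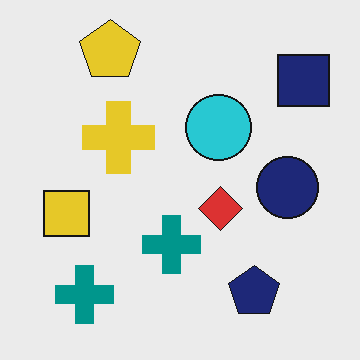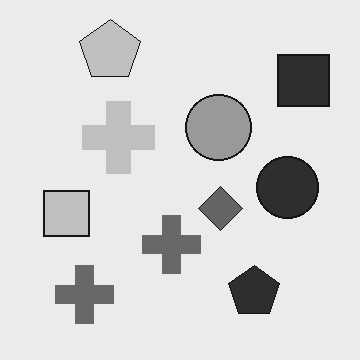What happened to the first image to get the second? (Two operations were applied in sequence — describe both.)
The second image is the first converted to grayscale, then given moderate JPEG compression.

All color is removed — every shape is now a shade of grey. Blocky 8×8 compression artifacts appear around shape edges and the flat background shows ringing — characteristic JPEG degradation.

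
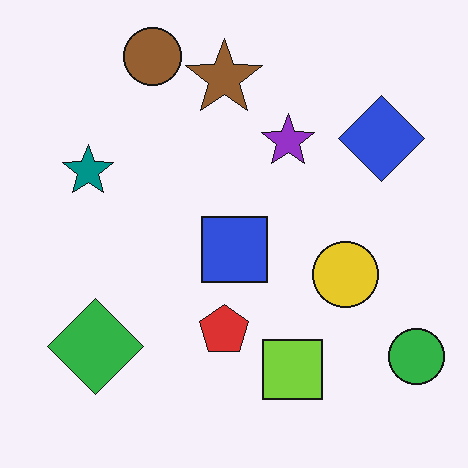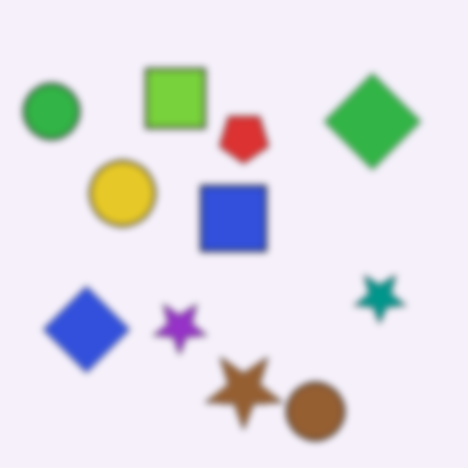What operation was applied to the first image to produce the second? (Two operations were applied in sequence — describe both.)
This is the original image noticeably gaussian-blurred, then rotated 180°.

Shape edges and outlines are uniformly softened across the whole image. The green circle sits in the bottom-right of the first image and the top-left of the second — consistent with a whole-image 180° rotation.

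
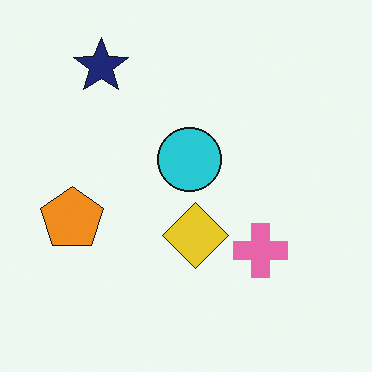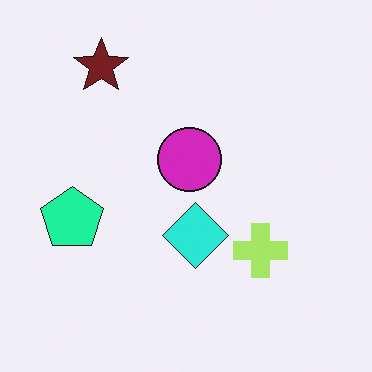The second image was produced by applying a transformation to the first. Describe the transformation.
The transformation is: hue-shifted through roughly a third of the color wheel.

Every shape's color has rotated by the same amount around the hue wheel — a uniform hue shift.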